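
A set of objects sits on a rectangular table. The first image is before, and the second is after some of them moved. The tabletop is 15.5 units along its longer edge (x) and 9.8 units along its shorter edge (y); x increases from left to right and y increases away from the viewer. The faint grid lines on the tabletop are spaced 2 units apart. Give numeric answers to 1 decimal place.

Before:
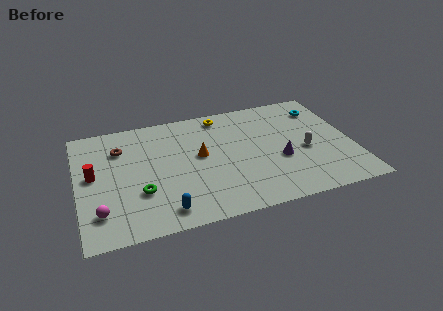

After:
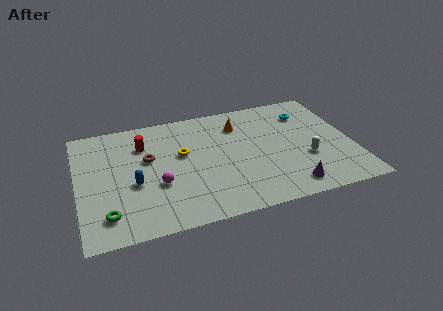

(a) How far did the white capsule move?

0.7

From (12.8, 4.2) to (12.8, 3.5), the white capsule covered √(0.0² + 0.7²) ≈ 0.7 units.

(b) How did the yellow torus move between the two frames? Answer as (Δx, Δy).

(-2.5, -2.8)

The yellow torus was at about (8.4, 8.6) and moved to about (5.9, 5.8).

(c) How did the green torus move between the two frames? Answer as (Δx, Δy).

(-1.9, -1.3)

From the two frames, the green torus sits at roughly (3.4, 3.2) before and (1.5, 1.9) after.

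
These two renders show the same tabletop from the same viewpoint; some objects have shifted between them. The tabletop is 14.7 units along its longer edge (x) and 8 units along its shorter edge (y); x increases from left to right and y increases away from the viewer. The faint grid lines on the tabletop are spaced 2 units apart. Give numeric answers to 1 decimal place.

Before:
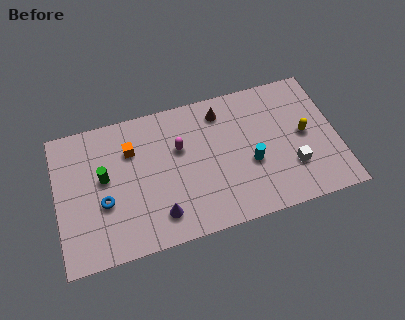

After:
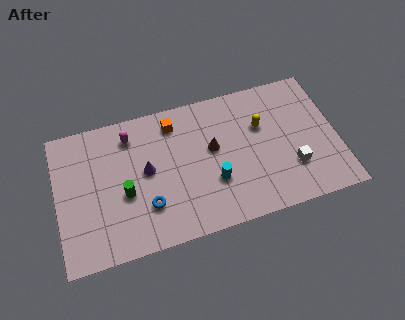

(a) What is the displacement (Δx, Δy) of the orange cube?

(2.3, 0.9)

The orange cube was at about (4.0, 5.7) and moved to about (6.3, 6.6).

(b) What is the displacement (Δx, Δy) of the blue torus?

(2.2, -0.8)

From the two frames, the blue torus sits at roughly (2.4, 3.1) before and (4.6, 2.3) after.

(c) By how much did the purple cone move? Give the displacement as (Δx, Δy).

(-0.5, 2.7)

The purple cone started near (5.2, 1.6) and ended near (4.7, 4.3).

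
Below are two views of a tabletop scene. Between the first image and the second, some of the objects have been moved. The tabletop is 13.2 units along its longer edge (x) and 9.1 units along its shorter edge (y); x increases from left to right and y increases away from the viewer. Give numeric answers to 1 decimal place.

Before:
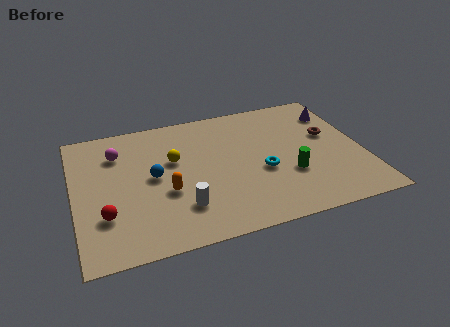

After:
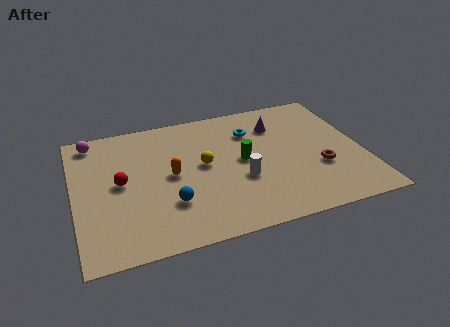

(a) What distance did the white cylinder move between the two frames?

3.0

The white cylinder moved from about (4.7, 2.3) to (7.5, 3.4), a distance of √(2.8² + 1.1²) ≈ 3.0.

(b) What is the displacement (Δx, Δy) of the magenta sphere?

(-1.1, 1.2)

The magenta sphere started near (2.1, 6.8) and ended near (1.0, 8.0).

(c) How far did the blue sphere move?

2.1

The blue sphere was near (3.6, 4.7) before and (4.2, 2.7) after, so it travelled √(0.6² + 2.0²) ≈ 2.1 units.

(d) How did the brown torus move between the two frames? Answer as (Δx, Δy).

(-0.7, -2.2)

The brown torus was at about (11.8, 5.4) and moved to about (11.1, 3.2).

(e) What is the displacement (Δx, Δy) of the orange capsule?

(0.3, 1.1)

The orange capsule started near (4.1, 3.5) and ended near (4.4, 4.6).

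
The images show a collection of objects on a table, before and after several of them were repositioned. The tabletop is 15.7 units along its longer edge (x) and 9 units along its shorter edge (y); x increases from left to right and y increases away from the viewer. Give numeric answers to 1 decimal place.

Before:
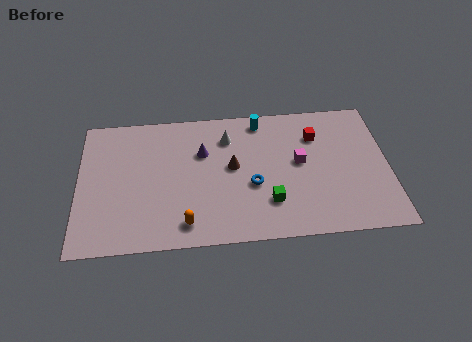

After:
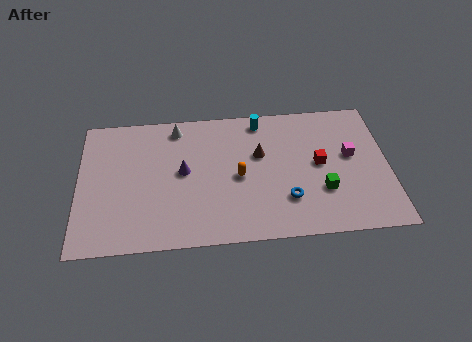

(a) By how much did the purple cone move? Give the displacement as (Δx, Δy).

(-1.0, -1.2)

From the two frames, the purple cone sits at roughly (6.3, 6.0) before and (5.3, 4.8) after.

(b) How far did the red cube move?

1.9

From (12.1, 6.6) to (12.2, 4.7), the red cube covered √(0.1² + 1.9²) ≈ 1.9 units.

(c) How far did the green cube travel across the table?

2.7

The green cube moved from about (9.6, 2.4) to (12.3, 2.9), a distance of √(2.7² + 0.5²) ≈ 2.7.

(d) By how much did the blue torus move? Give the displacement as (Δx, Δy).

(1.7, -1.1)

From the two frames, the blue torus sits at roughly (8.8, 3.6) before and (10.5, 2.5) after.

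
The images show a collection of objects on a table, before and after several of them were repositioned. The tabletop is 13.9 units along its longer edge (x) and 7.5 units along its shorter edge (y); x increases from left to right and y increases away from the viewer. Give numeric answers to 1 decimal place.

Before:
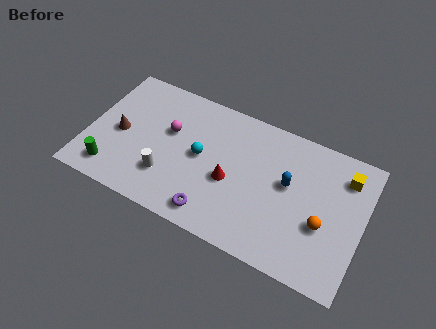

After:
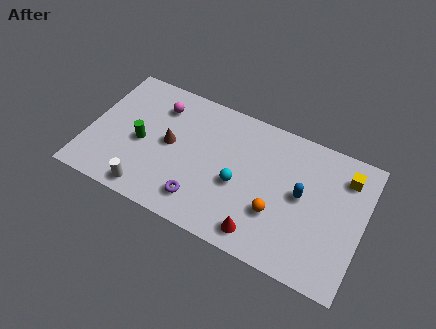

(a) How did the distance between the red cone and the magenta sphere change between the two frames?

+3.9

Before: roughly 3.6 units apart; after: 7.5. That's 3.9 units further apart.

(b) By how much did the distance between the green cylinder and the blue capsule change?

-1.0

The distance was about 9.1 in the first image and 8.1 in the second, so they moved 1.0 units closer together.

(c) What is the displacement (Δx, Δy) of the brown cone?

(2.5, 0.4)

From the two frames, the brown cone sits at roughly (1.6, 3.5) before and (4.1, 3.9) after.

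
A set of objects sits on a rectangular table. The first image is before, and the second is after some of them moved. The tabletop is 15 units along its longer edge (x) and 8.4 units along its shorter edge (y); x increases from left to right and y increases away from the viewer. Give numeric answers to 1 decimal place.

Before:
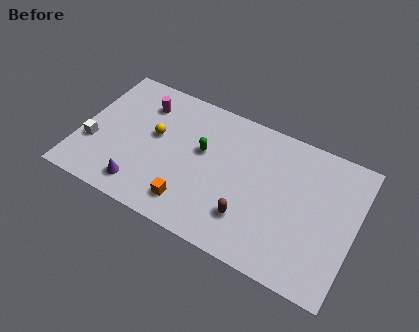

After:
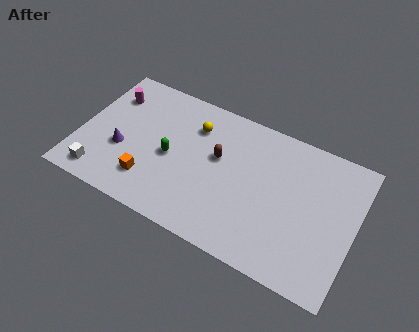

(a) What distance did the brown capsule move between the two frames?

3.4

From (9.5, 2.2) to (7.5, 5.0), the brown capsule covered √(2.0² + 2.8²) ≈ 3.4 units.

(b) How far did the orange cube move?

2.3

The orange cube moved from about (6.4, 1.6) to (4.1, 2.0), a distance of √(2.3² + 0.4²) ≈ 2.3.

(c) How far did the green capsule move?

1.9

The green capsule moved from about (6.6, 5.0) to (5.0, 3.9), a distance of √(1.6² + 1.1²) ≈ 1.9.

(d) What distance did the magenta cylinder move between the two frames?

1.8

The magenta cylinder moved from about (3.1, 6.5) to (1.3, 6.3), a distance of √(1.8² + 0.2²) ≈ 1.8.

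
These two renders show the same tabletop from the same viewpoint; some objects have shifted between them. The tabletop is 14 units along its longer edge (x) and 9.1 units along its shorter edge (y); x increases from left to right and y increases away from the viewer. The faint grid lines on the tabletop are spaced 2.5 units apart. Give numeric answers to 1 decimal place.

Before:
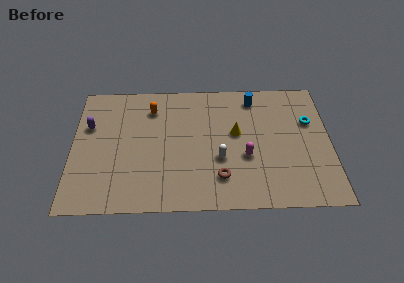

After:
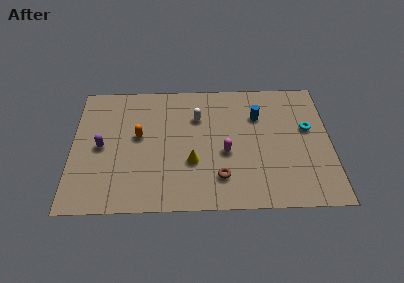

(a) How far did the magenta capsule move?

1.1

The magenta capsule moved from about (9.4, 3.5) to (8.3, 3.8), a distance of √(1.1² + 0.3²) ≈ 1.1.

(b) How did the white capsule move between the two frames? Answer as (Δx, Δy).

(-1.2, 3.0)

The white capsule was at about (8.0, 3.4) and moved to about (6.8, 6.4).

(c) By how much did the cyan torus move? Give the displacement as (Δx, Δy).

(-0.1, -0.5)

The cyan torus started near (12.9, 5.9) and ended near (12.8, 5.4).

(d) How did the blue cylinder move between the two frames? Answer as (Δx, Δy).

(0.2, -1.3)

The blue cylinder started near (9.9, 7.7) and ended near (10.1, 6.4).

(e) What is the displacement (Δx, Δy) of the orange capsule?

(-0.7, -2.0)

The orange capsule started near (4.3, 7.1) and ended near (3.6, 5.1).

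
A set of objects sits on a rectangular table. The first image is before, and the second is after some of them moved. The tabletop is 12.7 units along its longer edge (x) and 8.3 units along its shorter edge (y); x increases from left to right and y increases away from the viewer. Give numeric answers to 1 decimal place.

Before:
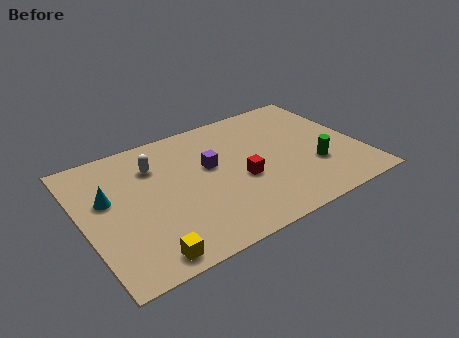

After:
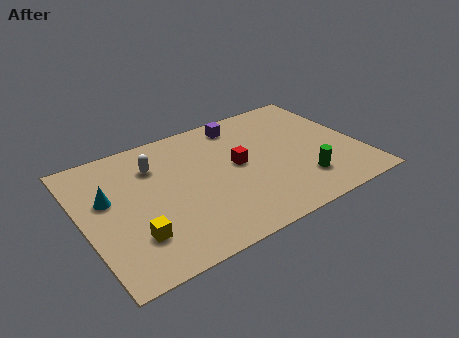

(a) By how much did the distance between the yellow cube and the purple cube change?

+2.1

The distance was about 5.4 in the first image and 7.5 in the second, so they moved 2.1 units further apart.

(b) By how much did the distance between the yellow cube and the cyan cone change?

-1.3

They were about 4.2 units apart before and 2.9 after — 1.3 units closer together.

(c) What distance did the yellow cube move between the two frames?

1.3

From (2.3, 0.9) to (2.0, 2.2), the yellow cube covered √(0.3² + 1.3²) ≈ 1.3 units.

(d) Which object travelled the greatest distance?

the purple cube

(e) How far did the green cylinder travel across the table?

1.0

The green cylinder moved from about (10.4, 2.7) to (9.7, 2.0), a distance of √(0.7² + 0.7²) ≈ 1.0.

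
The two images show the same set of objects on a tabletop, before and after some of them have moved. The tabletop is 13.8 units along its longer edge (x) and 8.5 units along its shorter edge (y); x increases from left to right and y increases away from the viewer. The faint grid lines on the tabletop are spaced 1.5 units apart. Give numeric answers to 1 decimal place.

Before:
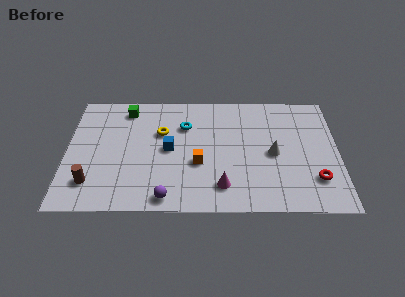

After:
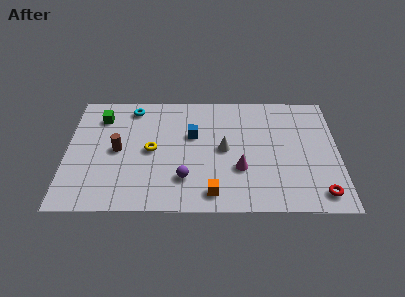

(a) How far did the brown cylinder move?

2.6

The brown cylinder moved from about (1.3, 1.9) to (2.6, 4.2), a distance of √(1.3² + 2.3²) ≈ 2.6.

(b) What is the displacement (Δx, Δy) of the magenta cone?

(0.9, 1.2)

The magenta cone started near (7.9, 1.7) and ended near (8.8, 2.9).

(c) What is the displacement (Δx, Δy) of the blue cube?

(1.2, 1.0)

From the two frames, the blue cube sits at roughly (5.2, 4.3) before and (6.4, 5.3) after.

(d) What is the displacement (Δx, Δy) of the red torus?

(0.2, -1.0)

The red torus started near (12.6, 2.2) and ended near (12.8, 1.2).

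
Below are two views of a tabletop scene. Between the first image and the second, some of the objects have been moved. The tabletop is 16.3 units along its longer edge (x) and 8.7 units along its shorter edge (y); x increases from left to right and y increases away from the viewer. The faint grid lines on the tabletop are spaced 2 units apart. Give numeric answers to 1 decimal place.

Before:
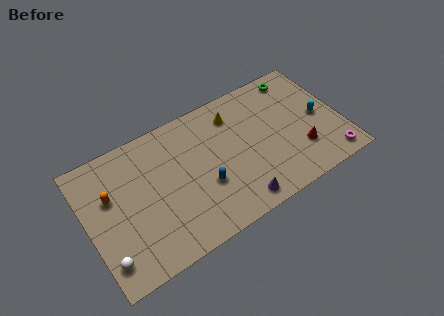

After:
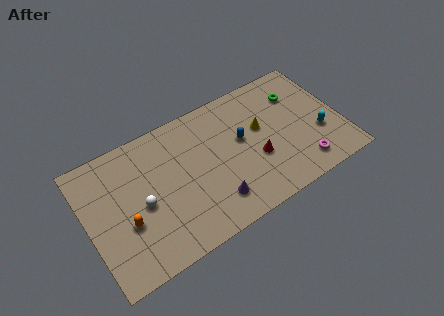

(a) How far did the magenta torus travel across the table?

1.8

The magenta torus moved from about (15.2, 1.1) to (13.4, 1.5), a distance of √(1.8² + 0.4²) ≈ 1.8.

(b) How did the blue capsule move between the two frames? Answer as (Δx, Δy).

(2.7, 1.8)

The blue capsule was at about (7.3, 3.2) and moved to about (10.0, 5.0).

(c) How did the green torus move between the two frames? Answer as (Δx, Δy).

(-0.2, -1.2)

From the two frames, the green torus sits at roughly (14.1, 7.6) before and (13.9, 6.4) after.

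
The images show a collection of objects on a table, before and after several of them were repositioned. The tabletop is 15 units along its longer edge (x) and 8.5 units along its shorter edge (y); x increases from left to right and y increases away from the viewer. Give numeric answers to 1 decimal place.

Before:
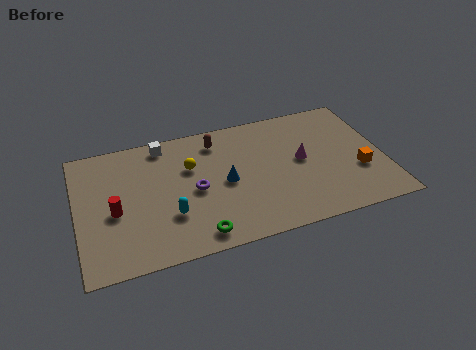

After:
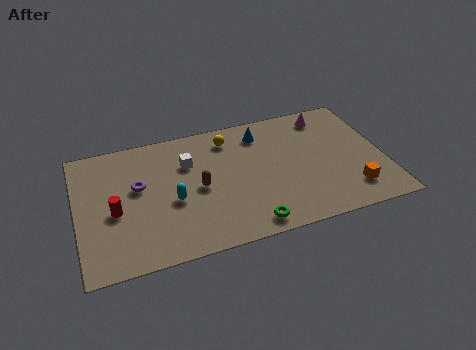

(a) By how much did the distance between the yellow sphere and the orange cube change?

-0.9

Before: roughly 8.5 units apart; after: 7.6. That's 0.9 units closer together.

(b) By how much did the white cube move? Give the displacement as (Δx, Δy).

(1.1, -1.6)

From the two frames, the white cube sits at roughly (4.4, 7.5) before and (5.5, 5.9) after.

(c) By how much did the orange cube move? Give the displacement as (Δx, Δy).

(-0.5, -1.2)

The orange cube started near (13.7, 3.0) and ended near (13.2, 1.8).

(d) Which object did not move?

the red cylinder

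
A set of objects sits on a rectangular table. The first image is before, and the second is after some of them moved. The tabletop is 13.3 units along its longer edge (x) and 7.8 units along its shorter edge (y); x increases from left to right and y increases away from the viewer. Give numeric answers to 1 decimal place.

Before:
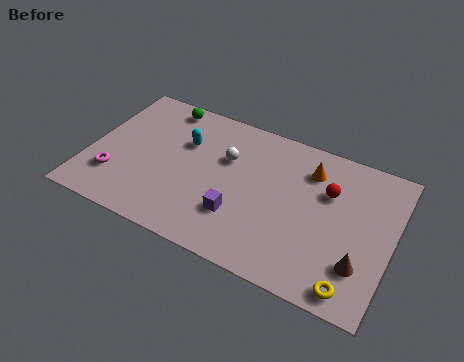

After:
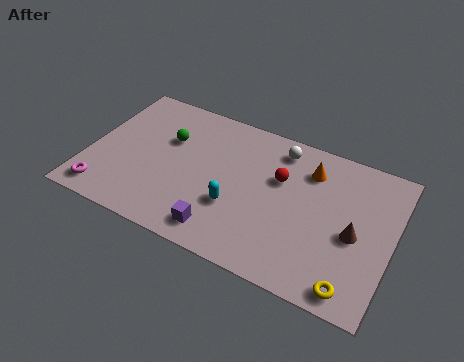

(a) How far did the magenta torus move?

1.0

The magenta torus was near (1.3, 2.1) before and (1.0, 1.1) after, so it travelled √(0.3² + 1.0²) ≈ 1.0 units.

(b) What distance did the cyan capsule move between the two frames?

3.6

From (4.0, 5.2) to (6.6, 2.7), the cyan capsule covered √(2.6² + 2.5²) ≈ 3.6 units.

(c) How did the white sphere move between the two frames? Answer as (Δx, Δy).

(2.2, 1.5)

From the two frames, the white sphere sits at roughly (5.9, 5.1) before and (8.1, 6.6) after.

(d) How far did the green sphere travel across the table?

1.9

The green sphere was near (2.8, 6.9) before and (3.3, 5.1) after, so it travelled √(0.5² + 1.8²) ≈ 1.9 units.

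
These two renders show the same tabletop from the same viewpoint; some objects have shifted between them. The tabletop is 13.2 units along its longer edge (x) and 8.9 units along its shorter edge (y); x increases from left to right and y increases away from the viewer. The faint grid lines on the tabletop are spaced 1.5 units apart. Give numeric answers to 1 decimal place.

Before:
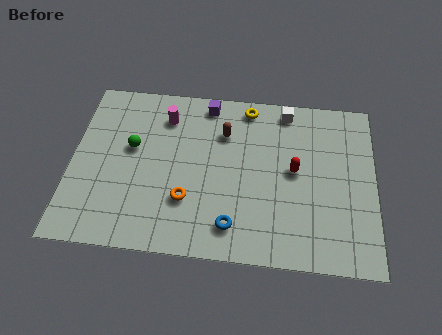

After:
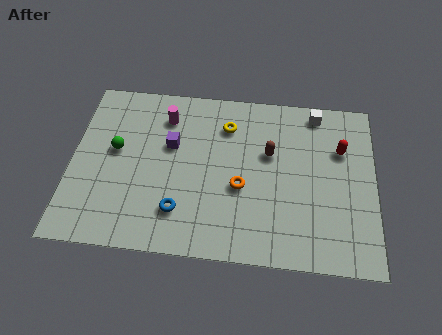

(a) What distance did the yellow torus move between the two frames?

1.4

The yellow torus was near (7.6, 7.9) before and (6.7, 6.8) after, so it travelled √(0.9² + 1.1²) ≈ 1.4 units.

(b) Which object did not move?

the magenta cylinder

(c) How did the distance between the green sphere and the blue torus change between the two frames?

-1.7

They were about 5.8 units apart before and 4.1 after — 1.7 units closer together.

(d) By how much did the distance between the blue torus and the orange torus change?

+0.7

The distance was about 2.3 in the first image and 3.0 in the second, so they moved 0.7 units further apart.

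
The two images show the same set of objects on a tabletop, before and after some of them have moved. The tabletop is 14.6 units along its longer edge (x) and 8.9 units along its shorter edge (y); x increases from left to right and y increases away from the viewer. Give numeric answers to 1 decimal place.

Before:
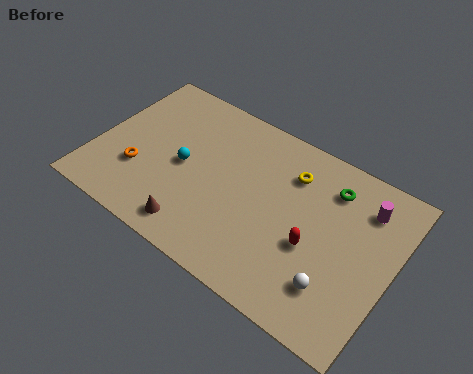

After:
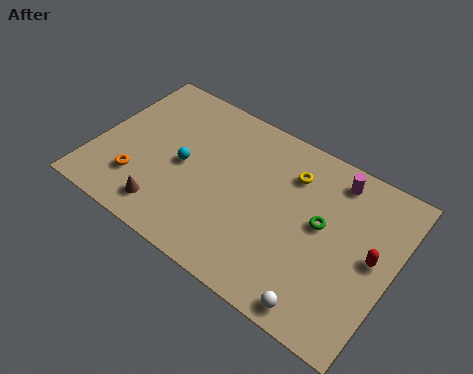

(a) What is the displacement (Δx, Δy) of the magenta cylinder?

(-1.6, 0.7)

From the two frames, the magenta cylinder sits at roughly (12.9, 6.9) before and (11.3, 7.6) after.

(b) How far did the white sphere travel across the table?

1.4

From (12.2, 2.2) to (11.8, 0.9), the white sphere covered √(0.4² + 1.3²) ≈ 1.4 units.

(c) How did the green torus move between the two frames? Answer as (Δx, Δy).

(-0.1, -2.1)

From the two frames, the green torus sits at roughly (11.2, 7.0) before and (11.1, 4.9) after.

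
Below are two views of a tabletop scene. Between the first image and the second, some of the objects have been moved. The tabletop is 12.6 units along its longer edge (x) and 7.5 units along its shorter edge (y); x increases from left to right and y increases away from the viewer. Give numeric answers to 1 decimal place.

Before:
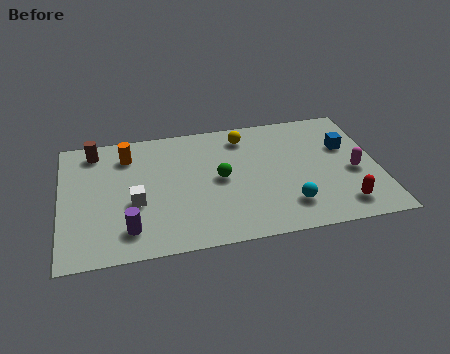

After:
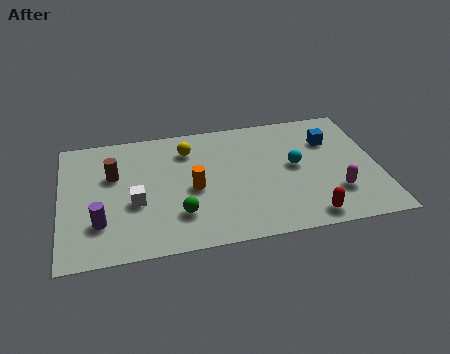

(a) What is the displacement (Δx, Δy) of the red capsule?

(-1.4, -0.4)

From the two frames, the red capsule sits at roughly (11.0, 1.3) before and (9.6, 0.9) after.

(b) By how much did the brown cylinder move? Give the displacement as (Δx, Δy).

(0.7, -1.6)

The brown cylinder started near (1.4, 6.4) and ended near (2.1, 4.8).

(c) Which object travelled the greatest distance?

the orange cylinder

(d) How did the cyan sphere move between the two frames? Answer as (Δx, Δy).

(0.4, 2.3)

The cyan sphere was at about (8.9, 1.7) and moved to about (9.3, 4.0).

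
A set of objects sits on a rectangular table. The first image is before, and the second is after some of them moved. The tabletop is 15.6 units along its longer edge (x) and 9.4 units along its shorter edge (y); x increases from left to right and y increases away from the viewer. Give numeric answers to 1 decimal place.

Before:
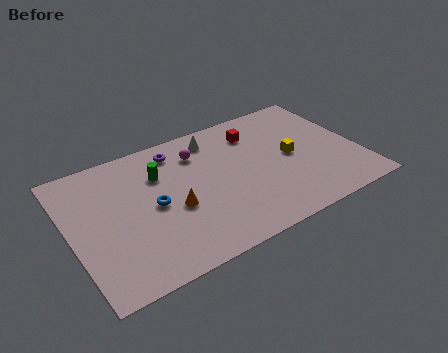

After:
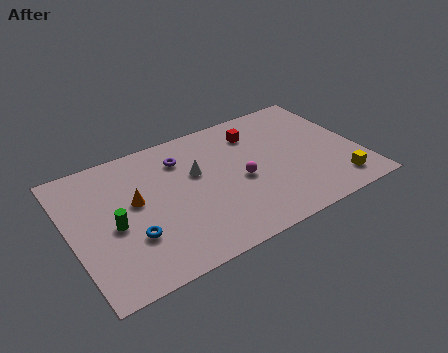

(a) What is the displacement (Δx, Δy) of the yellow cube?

(2.0, -3.1)

From the two frames, the yellow cube sits at roughly (12.0, 4.7) before and (14.0, 1.6) after.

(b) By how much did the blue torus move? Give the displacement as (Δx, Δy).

(-1.4, -1.6)

The blue torus was at about (4.4, 4.6) and moved to about (3.0, 3.0).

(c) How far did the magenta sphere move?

3.6

The magenta sphere moved from about (7.2, 7.2) to (9.1, 4.2), a distance of √(1.9² + 3.0²) ≈ 3.6.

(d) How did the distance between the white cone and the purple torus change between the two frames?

-0.6

The distance was about 2.1 in the first image and 1.5 in the second, so they moved 0.6 units closer together.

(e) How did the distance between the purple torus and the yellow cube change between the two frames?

+2.8

The distance was about 6.7 in the first image and 9.5 in the second, so they moved 2.8 units further apart.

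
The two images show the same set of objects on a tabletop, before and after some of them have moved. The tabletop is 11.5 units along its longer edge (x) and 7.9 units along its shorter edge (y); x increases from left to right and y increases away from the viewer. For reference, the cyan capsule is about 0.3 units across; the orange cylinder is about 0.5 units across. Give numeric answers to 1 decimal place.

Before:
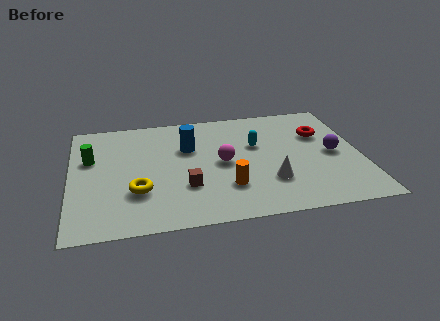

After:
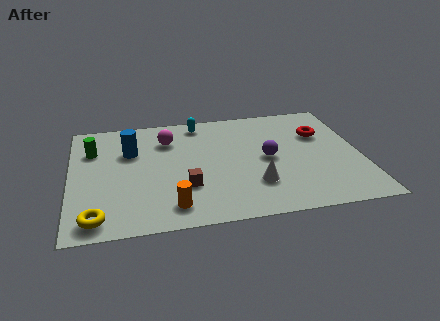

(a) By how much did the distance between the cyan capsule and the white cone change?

+2.5

Before: roughly 2.6 units apart; after: 5.1. That's 2.5 units further apart.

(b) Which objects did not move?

the brown cube and the red torus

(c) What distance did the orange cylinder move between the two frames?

2.4

From (6.1, 2.2) to (3.9, 1.3), the orange cylinder covered √(2.2² + 0.9²) ≈ 2.4 units.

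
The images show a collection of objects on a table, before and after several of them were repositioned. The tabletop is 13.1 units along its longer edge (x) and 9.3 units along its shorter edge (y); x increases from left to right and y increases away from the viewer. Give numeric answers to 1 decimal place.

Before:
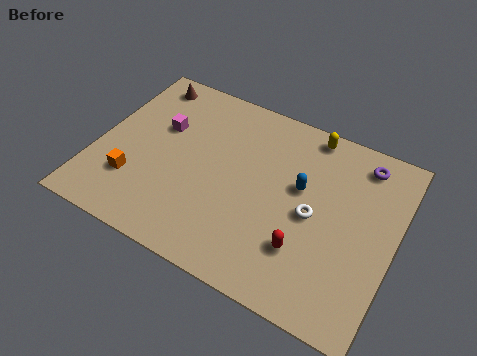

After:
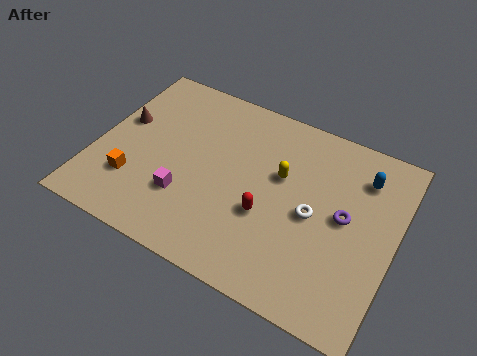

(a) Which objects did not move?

the white torus and the orange cube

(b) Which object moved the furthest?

the magenta cube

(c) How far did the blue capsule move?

3.0

From (8.9, 5.5) to (11.4, 7.2), the blue capsule covered √(2.5² + 1.7²) ≈ 3.0 units.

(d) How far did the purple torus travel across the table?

3.0

The purple torus was near (11.3, 7.9) before and (10.9, 4.9) after, so it travelled √(0.4² + 3.0²) ≈ 3.0 units.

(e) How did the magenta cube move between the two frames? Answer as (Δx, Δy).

(1.6, -3.1)

The magenta cube was at about (2.6, 5.9) and moved to about (4.2, 2.8).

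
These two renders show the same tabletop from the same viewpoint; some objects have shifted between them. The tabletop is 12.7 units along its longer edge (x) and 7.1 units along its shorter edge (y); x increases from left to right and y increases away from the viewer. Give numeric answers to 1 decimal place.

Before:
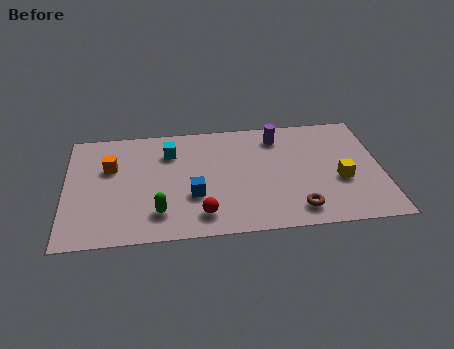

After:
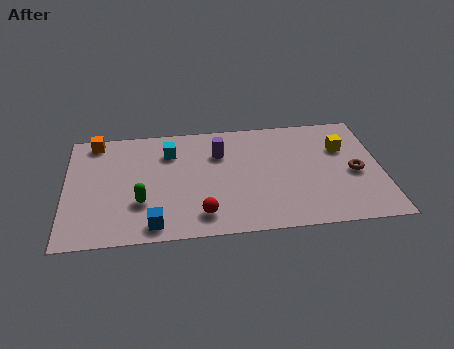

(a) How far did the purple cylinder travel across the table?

2.5

The purple cylinder moved from about (8.6, 5.8) to (6.2, 5.0), a distance of √(2.4² + 0.8²) ≈ 2.5.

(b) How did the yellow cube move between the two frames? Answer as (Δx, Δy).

(0.2, 2.0)

The yellow cube started near (11.0, 2.8) and ended near (11.2, 4.8).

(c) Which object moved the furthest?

the brown torus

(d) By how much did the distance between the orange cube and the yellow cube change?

+0.7

Before: roughly 9.4 units apart; after: 10.1. That's 0.7 units further apart.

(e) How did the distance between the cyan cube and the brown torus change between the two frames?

+1.2

Before: roughly 6.5 units apart; after: 7.7. That's 1.2 units further apart.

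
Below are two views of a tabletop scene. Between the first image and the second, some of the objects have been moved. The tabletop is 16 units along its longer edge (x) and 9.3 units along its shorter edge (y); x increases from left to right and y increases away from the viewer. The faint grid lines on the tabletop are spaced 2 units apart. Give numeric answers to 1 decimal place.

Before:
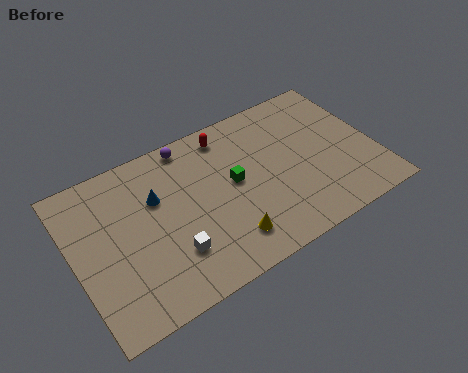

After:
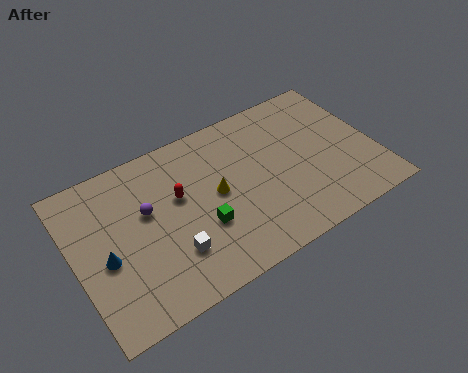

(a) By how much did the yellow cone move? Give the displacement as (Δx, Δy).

(-0.1, 2.9)

The yellow cone was at about (7.6, 1.9) and moved to about (7.5, 4.8).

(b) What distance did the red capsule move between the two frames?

3.8

The red capsule moved from about (8.6, 8.0) to (5.6, 5.6), a distance of √(3.0² + 2.4²) ≈ 3.8.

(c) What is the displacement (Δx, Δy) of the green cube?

(-2.0, -1.7)

The green cube started near (8.5, 5.0) and ended near (6.5, 3.3).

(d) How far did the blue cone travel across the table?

3.7

The blue cone moved from about (4.5, 6.1) to (1.5, 4.0), a distance of √(3.0² + 2.1²) ≈ 3.7.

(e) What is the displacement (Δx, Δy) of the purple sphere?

(-2.7, -2.8)

From the two frames, the purple sphere sits at roughly (6.6, 8.4) before and (3.9, 5.6) after.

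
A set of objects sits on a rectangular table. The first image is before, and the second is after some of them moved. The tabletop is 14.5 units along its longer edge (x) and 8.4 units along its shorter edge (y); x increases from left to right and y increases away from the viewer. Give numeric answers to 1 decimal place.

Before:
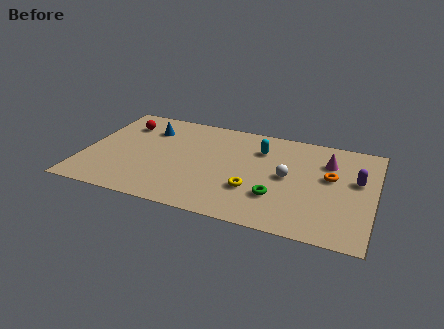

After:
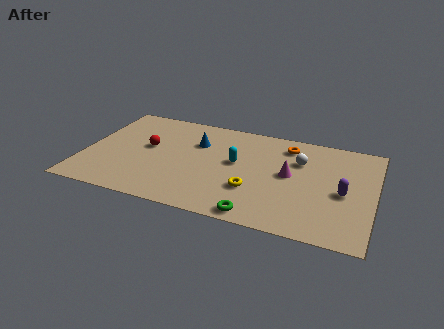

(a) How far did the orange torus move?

3.0

The orange torus moved from about (12.3, 4.9) to (10.0, 6.9), a distance of √(2.3² + 2.0²) ≈ 3.0.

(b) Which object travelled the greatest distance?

the orange torus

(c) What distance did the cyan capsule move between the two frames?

1.9

The cyan capsule moved from about (8.7, 6.2) to (7.6, 4.7), a distance of √(1.1² + 1.5²) ≈ 1.9.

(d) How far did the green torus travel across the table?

1.9

The green torus moved from about (9.8, 2.5) to (9.0, 0.8), a distance of √(0.8² + 1.7²) ≈ 1.9.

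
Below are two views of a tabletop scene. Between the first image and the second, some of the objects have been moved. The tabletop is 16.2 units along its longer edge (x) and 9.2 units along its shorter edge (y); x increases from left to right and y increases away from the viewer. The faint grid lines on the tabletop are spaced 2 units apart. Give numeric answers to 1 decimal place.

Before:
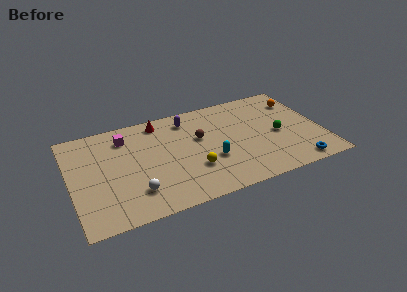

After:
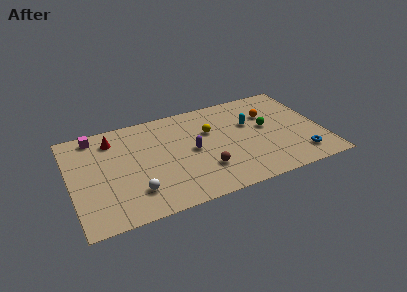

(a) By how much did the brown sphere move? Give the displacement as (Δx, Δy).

(0.0, -3.0)

From the two frames, the brown sphere sits at roughly (8.4, 5.6) before and (8.4, 2.6) after.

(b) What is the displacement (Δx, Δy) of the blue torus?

(0.3, 0.7)

The blue torus started near (14.2, 1.0) and ended near (14.5, 1.7).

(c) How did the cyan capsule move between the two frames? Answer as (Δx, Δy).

(2.8, 2.5)

The cyan capsule started near (8.9, 3.3) and ended near (11.7, 5.8).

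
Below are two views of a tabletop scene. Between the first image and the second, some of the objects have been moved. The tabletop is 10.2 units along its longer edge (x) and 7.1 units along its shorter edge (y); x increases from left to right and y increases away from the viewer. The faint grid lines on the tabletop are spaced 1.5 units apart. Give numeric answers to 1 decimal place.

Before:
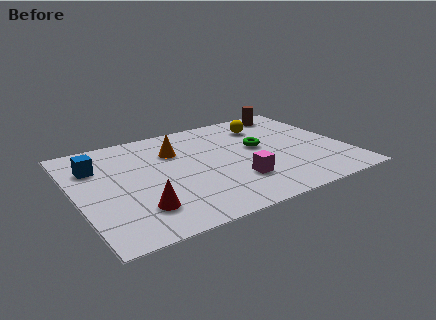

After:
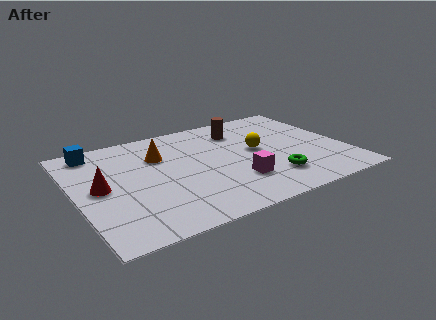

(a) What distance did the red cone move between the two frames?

2.2

The red cone moved from about (2.1, 1.7) to (0.9, 3.6), a distance of √(1.2² + 1.9²) ≈ 2.2.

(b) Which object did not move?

the magenta cube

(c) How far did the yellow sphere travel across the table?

1.8

The yellow sphere was near (7.5, 5.5) before and (6.9, 3.8) after, so it travelled √(0.6² + 1.7²) ≈ 1.8 units.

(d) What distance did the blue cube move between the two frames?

1.1

The blue cube moved from about (0.9, 5.1) to (1.0, 6.2), a distance of √(0.1² + 1.1²) ≈ 1.1.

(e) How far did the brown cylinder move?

2.3

From (8.7, 6.2) to (6.5, 5.5), the brown cylinder covered √(2.2² + 0.7²) ≈ 2.3 units.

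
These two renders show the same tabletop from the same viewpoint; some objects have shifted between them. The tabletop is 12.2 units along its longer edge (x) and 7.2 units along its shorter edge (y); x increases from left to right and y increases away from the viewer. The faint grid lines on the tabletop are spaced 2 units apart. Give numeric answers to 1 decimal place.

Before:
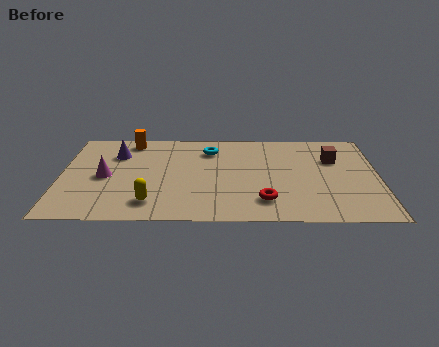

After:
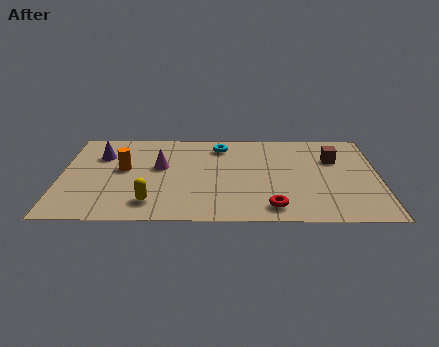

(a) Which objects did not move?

the brown cube and the yellow capsule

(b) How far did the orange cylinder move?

2.3

The orange cylinder was near (2.6, 6.3) before and (2.4, 4.0) after, so it travelled √(0.2² + 2.3²) ≈ 2.3 units.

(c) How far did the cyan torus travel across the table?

0.5

The cyan torus was near (5.7, 5.6) before and (6.1, 5.9) after, so it travelled √(0.4² + 0.3²) ≈ 0.5 units.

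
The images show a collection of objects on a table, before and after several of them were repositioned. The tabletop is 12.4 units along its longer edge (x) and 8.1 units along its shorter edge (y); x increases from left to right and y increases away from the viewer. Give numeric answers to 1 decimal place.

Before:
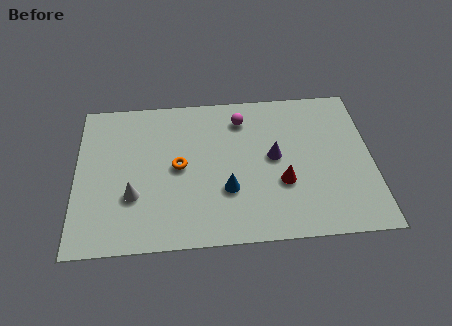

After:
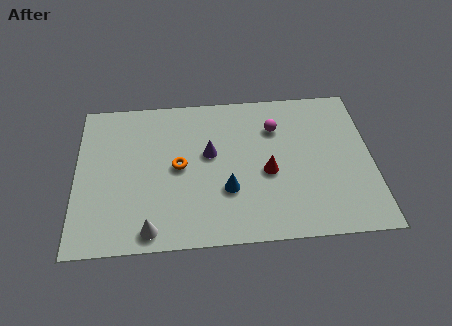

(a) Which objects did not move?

the blue cone and the orange torus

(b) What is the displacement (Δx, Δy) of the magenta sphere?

(1.4, -0.6)

The magenta sphere was at about (7.0, 6.5) and moved to about (8.4, 5.9).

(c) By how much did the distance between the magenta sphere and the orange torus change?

+0.9

They were about 3.6 units apart before and 4.5 after — 0.9 units further apart.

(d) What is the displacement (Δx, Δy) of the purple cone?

(-2.7, 0.4)

The purple cone started near (8.3, 4.3) and ended near (5.6, 4.7).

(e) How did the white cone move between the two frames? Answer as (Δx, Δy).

(0.7, -1.8)

The white cone was at about (2.4, 2.7) and moved to about (3.1, 0.9).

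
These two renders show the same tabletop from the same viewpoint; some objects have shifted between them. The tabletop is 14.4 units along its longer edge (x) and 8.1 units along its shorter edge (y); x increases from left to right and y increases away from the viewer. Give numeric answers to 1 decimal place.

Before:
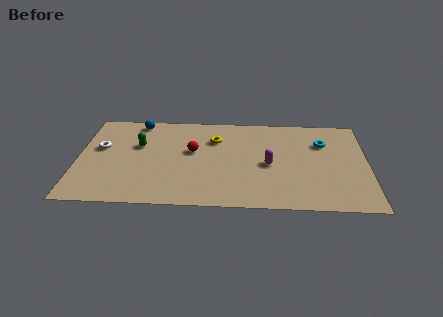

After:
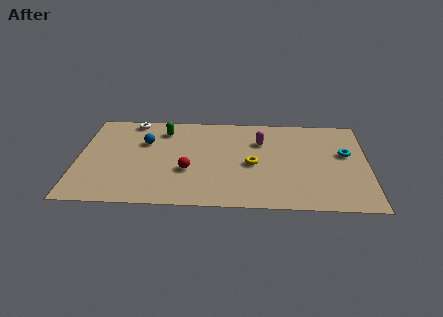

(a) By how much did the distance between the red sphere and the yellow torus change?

+1.7

They were about 1.6 units apart before and 3.3 after — 1.7 units further apart.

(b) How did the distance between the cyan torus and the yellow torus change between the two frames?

-0.7

The distance was about 5.4 in the first image and 4.7 in the second, so they moved 0.7 units closer together.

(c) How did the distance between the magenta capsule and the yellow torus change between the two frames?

-1.4

The distance was about 3.4 in the first image and 2.0 in the second, so they moved 1.4 units closer together.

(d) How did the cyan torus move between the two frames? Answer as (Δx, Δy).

(1.1, -0.9)

From the two frames, the cyan torus sits at roughly (12.2, 5.7) before and (13.3, 4.8) after.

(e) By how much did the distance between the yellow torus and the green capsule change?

+1.4

They were about 3.9 units apart before and 5.3 after — 1.4 units further apart.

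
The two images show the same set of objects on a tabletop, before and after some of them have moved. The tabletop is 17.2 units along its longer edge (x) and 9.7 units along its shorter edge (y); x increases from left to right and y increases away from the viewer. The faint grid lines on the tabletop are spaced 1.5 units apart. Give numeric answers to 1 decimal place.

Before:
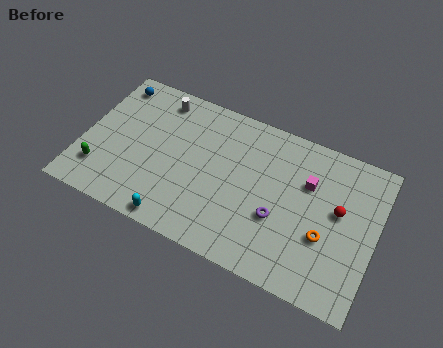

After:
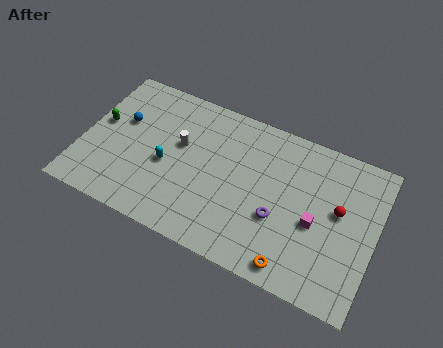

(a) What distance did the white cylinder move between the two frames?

3.0

The white cylinder was near (4.0, 8.3) before and (5.6, 5.8) after, so it travelled √(1.6² + 2.5²) ≈ 3.0 units.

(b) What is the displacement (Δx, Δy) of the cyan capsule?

(-1.0, 3.3)

The cyan capsule was at about (6.0, 0.9) and moved to about (5.0, 4.2).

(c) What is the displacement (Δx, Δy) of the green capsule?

(-0.4, 3.1)

The green capsule started near (1.3, 2.3) and ended near (0.9, 5.4).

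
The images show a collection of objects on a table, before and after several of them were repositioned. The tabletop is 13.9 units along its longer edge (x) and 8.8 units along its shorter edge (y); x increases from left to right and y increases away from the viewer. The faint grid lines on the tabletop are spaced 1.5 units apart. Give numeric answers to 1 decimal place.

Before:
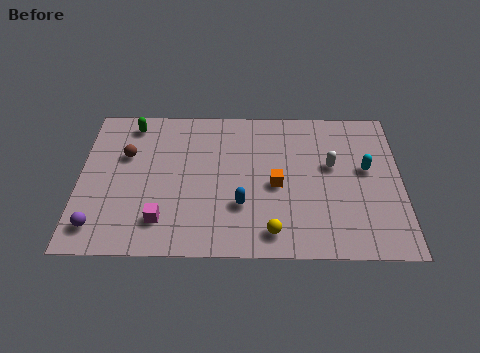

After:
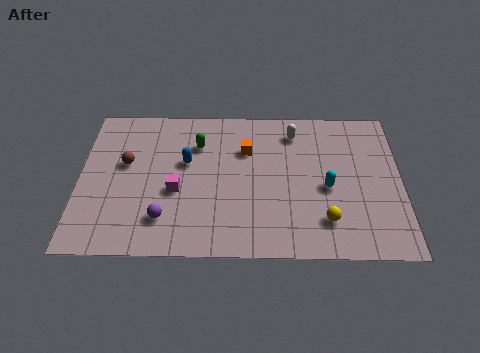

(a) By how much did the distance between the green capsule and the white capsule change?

-4.7

They were about 9.0 units apart before and 4.3 after — 4.7 units closer together.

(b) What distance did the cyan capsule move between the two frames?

2.0

The cyan capsule moved from about (12.4, 5.0) to (10.7, 3.9), a distance of √(1.7² + 1.1²) ≈ 2.0.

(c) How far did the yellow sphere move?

2.4

The yellow sphere was near (8.3, 1.3) before and (10.6, 2.0) after, so it travelled √(2.3² + 0.7²) ≈ 2.4 units.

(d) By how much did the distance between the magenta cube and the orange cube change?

-1.4

Before: roughly 5.3 units apart; after: 3.9. That's 1.4 units closer together.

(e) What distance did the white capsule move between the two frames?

2.6

The white capsule was near (10.9, 5.2) before and (9.3, 7.2) after, so it travelled √(1.6² + 2.0²) ≈ 2.6 units.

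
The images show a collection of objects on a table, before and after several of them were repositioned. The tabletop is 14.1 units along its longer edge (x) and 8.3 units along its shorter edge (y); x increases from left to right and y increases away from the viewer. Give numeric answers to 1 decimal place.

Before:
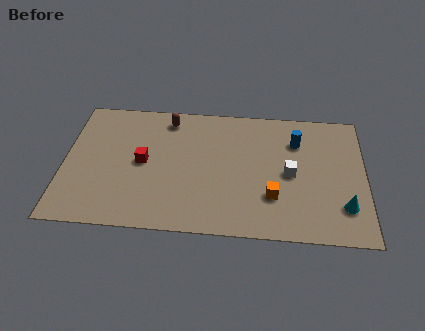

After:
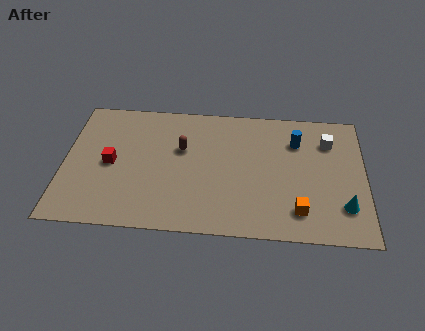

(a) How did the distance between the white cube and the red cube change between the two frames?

+3.5

The distance was about 6.9 in the first image and 10.4 in the second, so they moved 3.5 units further apart.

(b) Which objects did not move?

the blue cylinder and the cyan cone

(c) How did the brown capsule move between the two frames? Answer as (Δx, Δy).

(0.7, -1.9)

From the two frames, the brown capsule sits at roughly (4.8, 7.1) before and (5.5, 5.2) after.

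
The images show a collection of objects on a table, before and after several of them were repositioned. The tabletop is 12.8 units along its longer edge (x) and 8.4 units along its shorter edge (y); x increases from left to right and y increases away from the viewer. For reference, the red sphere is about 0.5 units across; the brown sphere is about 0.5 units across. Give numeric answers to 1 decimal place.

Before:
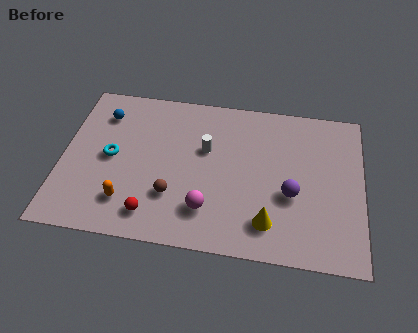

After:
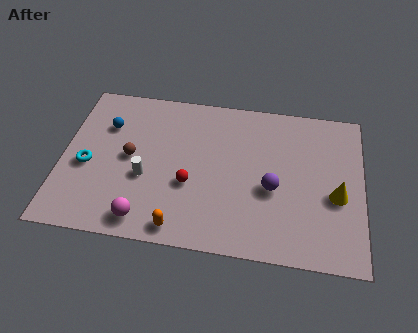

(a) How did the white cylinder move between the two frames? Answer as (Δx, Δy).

(-2.5, -1.9)

The white cylinder started near (6.1, 5.2) and ended near (3.6, 3.3).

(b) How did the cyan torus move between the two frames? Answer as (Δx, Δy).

(-1.0, -0.6)

The cyan torus started near (2.1, 4.2) and ended near (1.1, 3.6).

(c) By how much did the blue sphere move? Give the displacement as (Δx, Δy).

(0.2, -0.6)

The blue sphere was at about (1.6, 6.5) and moved to about (1.8, 5.9).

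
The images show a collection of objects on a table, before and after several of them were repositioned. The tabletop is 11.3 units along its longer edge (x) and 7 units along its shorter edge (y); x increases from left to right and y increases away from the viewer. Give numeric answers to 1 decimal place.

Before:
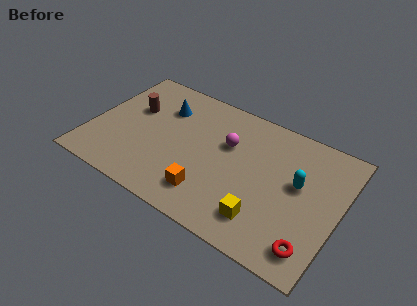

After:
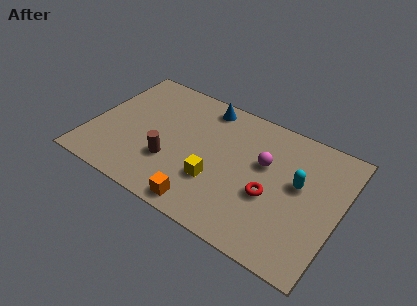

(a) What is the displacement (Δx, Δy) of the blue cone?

(1.8, 1.0)

The blue cone was at about (3.0, 5.1) and moved to about (4.8, 6.1).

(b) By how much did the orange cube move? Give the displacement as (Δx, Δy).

(-0.1, -0.7)

The orange cube was at about (5.7, 1.5) and moved to about (5.6, 0.8).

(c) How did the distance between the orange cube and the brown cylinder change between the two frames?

-2.6

Before: roughly 4.9 units apart; after: 2.3. That's 2.6 units closer together.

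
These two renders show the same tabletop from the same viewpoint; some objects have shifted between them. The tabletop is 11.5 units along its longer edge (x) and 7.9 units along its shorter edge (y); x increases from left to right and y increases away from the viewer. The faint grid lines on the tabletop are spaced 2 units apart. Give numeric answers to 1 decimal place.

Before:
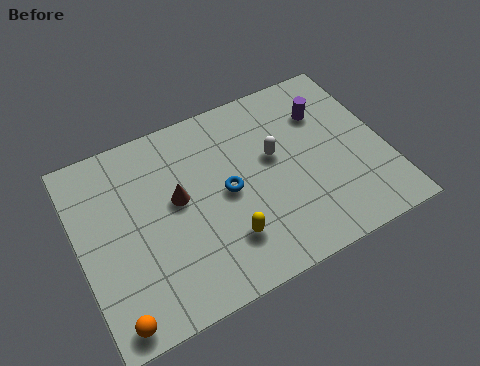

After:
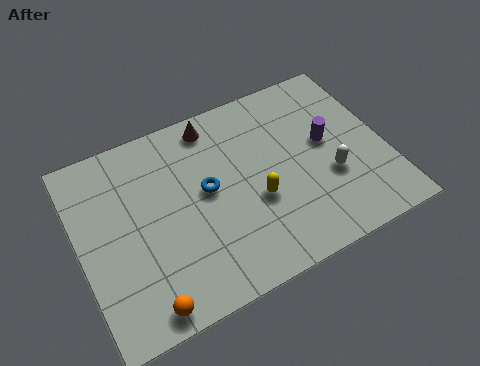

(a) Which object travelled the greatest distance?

the brown cone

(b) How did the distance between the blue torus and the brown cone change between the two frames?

+0.8

Before: roughly 1.9 units apart; after: 2.7. That's 0.8 units further apart.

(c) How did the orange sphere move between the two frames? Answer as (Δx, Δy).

(1.1, 0.0)

The orange sphere was at about (0.9, 0.8) and moved to about (2.0, 0.8).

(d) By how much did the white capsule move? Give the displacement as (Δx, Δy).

(1.9, -1.7)

The white capsule started near (7.4, 4.6) and ended near (9.3, 2.9).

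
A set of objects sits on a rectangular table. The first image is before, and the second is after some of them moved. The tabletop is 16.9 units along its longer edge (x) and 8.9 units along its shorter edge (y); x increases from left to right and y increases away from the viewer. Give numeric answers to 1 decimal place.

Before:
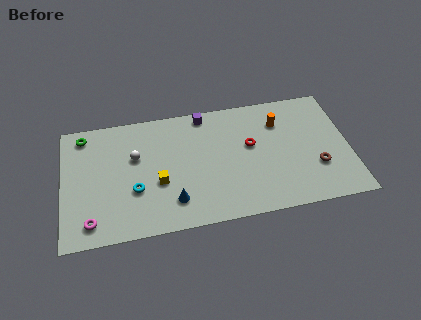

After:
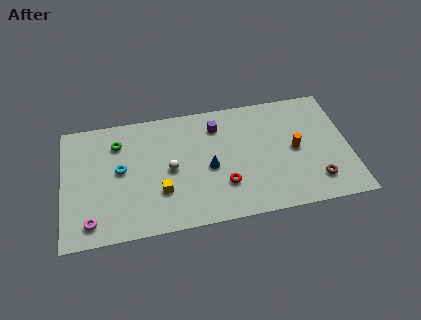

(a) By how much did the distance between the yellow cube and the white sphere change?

-0.9

Before: roughly 2.5 units apart; after: 1.6. That's 0.9 units closer together.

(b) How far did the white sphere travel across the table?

2.4

From (4.3, 5.6) to (6.3, 4.3), the white sphere covered √(2.0² + 1.3²) ≈ 2.4 units.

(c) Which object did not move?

the magenta torus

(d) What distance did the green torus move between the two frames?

2.2

The green torus was near (1.3, 7.7) before and (3.3, 6.8) after, so it travelled √(2.0² + 0.9²) ≈ 2.2 units.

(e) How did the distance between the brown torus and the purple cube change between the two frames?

-0.6

They were about 8.2 units apart before and 7.6 after — 0.6 units closer together.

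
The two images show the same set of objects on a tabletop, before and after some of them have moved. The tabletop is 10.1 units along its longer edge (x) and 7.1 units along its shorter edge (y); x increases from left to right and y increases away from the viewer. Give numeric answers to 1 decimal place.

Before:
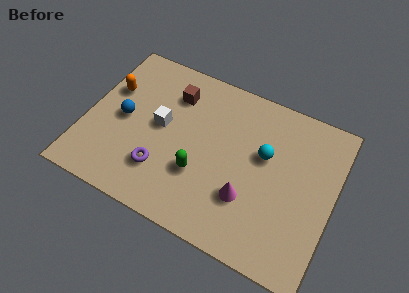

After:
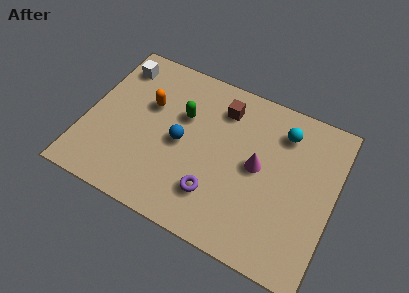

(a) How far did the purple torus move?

2.2

From (3.3, 1.9) to (5.5, 1.8), the purple torus covered √(2.2² + 0.1²) ≈ 2.2 units.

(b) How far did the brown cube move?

2.0

The brown cube was near (3.3, 5.4) before and (5.3, 5.6) after, so it travelled √(2.0² + 0.2²) ≈ 2.0 units.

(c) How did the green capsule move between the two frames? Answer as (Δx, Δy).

(-1.0, 2.2)

From the two frames, the green capsule sits at roughly (4.8, 2.4) before and (3.8, 4.6) after.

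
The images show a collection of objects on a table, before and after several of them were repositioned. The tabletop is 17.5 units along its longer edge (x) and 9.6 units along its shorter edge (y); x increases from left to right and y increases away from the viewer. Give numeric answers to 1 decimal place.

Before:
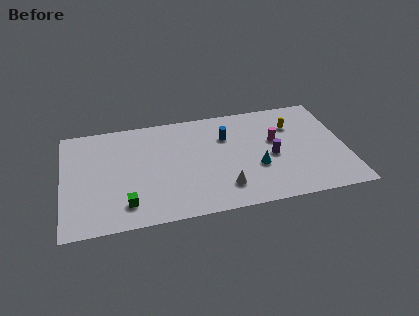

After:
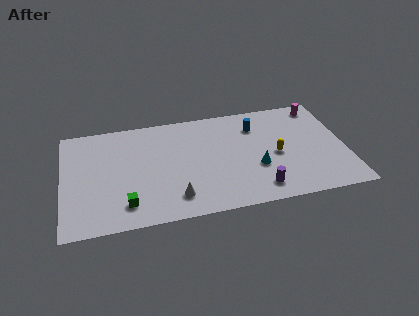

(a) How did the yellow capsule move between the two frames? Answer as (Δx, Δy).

(-1.2, -2.5)

From the two frames, the yellow capsule sits at roughly (14.4, 6.9) before and (13.2, 4.4) after.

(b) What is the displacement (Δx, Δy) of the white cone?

(-3.0, -0.2)

From the two frames, the white cone sits at roughly (9.8, 2.1) before and (6.8, 1.9) after.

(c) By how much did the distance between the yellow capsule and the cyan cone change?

-2.6

The distance was about 4.2 in the first image and 1.6 in the second, so they moved 2.6 units closer together.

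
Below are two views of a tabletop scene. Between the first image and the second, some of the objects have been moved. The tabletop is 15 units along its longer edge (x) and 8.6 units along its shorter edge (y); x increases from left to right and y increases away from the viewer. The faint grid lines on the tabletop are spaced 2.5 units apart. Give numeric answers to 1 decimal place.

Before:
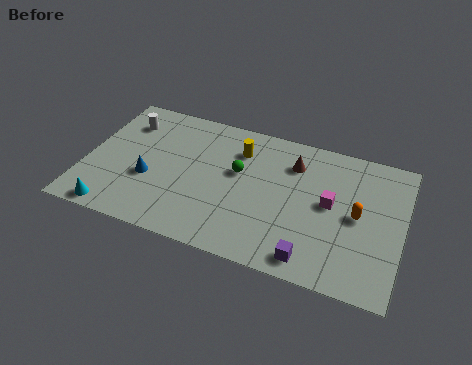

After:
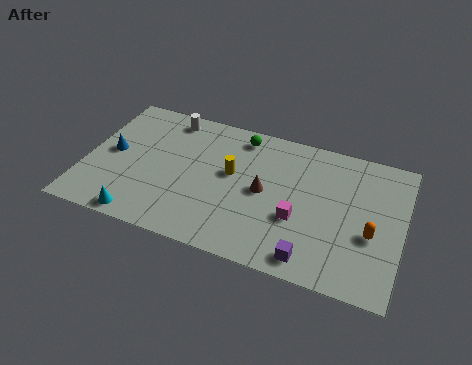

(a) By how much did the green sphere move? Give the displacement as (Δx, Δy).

(-0.1, 2.3)

The green sphere was at about (7.2, 5.1) and moved to about (7.1, 7.4).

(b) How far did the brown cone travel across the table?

2.5

From (9.7, 6.5) to (8.5, 4.3), the brown cone covered √(1.2² + 2.2²) ≈ 2.5 units.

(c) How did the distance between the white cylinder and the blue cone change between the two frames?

+0.3

They were about 3.6 units apart before and 3.9 after — 0.3 units further apart.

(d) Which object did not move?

the purple cube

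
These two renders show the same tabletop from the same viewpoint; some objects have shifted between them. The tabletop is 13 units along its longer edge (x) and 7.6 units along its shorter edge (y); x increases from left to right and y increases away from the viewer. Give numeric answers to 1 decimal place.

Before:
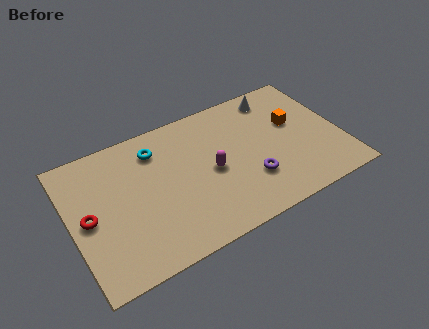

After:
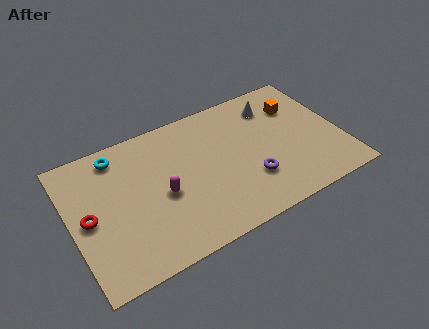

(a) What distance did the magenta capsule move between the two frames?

2.4

The magenta capsule was near (6.7, 3.6) before and (4.3, 3.4) after, so it travelled √(2.4² + 0.2²) ≈ 2.4 units.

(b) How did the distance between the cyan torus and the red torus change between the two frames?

-0.9

The distance was about 4.2 in the first image and 3.3 in the second, so they moved 0.9 units closer together.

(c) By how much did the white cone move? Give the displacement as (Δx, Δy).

(-0.2, -0.5)

The white cone started near (10.3, 6.5) and ended near (10.1, 6.0).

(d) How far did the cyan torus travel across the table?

1.9

The cyan torus moved from about (4.3, 6.0) to (2.5, 6.5), a distance of √(1.8² + 0.5²) ≈ 1.9.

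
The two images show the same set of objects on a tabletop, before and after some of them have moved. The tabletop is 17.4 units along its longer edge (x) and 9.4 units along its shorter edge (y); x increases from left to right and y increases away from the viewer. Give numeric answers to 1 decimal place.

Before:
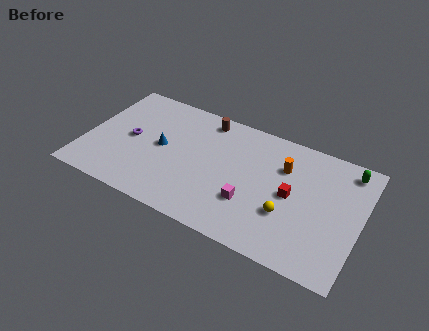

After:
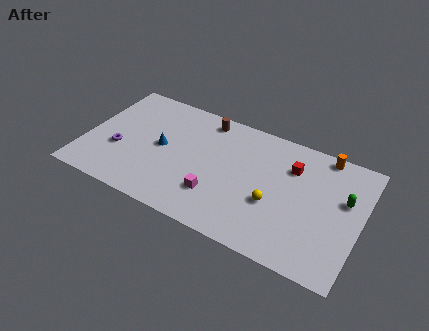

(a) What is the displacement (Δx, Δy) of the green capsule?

(0.0, -2.3)

From the two frames, the green capsule sits at roughly (16.3, 8.1) before and (16.3, 5.8) after.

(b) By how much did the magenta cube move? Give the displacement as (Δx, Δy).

(-2.1, -0.4)

The magenta cube started near (10.7, 3.0) and ended near (8.6, 2.6).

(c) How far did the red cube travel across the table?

2.1

The red cube was near (13.1, 4.7) before and (12.9, 6.8) after, so it travelled √(0.2² + 2.1²) ≈ 2.1 units.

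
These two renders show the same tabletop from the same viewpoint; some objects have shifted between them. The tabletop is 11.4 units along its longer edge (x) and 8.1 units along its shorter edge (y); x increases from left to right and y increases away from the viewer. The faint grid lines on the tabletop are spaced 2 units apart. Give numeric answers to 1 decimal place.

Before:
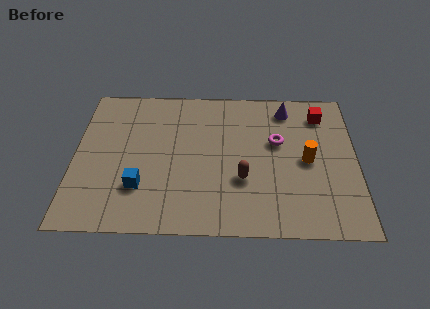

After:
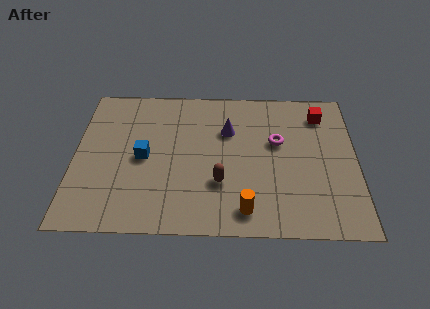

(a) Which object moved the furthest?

the orange cylinder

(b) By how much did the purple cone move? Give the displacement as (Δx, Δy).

(-2.4, -1.3)

The purple cone was at about (8.6, 6.8) and moved to about (6.2, 5.5).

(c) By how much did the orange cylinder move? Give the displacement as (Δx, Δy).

(-2.5, -2.7)

The orange cylinder was at about (9.4, 3.9) and moved to about (6.9, 1.2).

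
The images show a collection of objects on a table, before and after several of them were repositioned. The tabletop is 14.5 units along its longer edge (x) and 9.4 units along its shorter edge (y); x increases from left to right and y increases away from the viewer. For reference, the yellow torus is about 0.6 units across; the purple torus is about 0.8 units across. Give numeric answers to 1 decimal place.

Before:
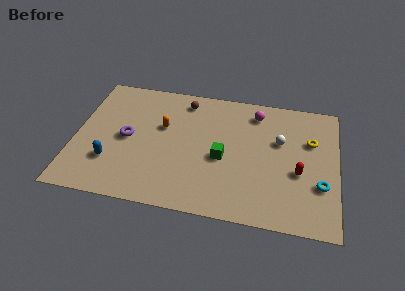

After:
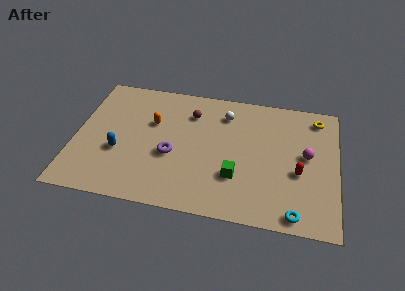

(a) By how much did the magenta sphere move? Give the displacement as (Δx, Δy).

(2.9, -2.7)

The magenta sphere started near (9.9, 7.8) and ended near (12.8, 5.1).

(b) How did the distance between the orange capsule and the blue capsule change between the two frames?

-1.1

Before: roughly 4.1 units apart; after: 3.0. That's 1.1 units closer together.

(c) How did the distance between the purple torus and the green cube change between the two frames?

-1.6

They were about 5.3 units apart before and 3.7 after — 1.6 units closer together.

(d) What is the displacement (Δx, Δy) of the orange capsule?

(-0.6, 0.2)

From the two frames, the orange capsule sits at roughly (4.8, 5.8) before and (4.2, 6.0) after.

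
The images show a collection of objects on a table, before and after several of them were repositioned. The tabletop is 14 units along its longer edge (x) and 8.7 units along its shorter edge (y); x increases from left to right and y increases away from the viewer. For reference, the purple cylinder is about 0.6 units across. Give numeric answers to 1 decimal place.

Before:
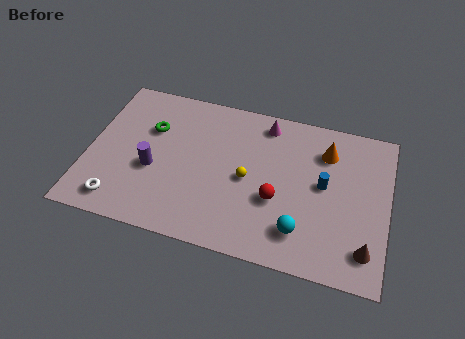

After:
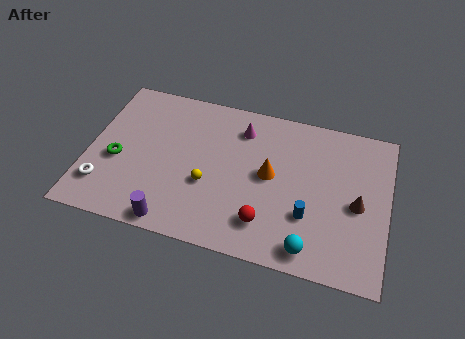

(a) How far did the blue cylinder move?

2.0

The blue cylinder was near (11.0, 4.7) before and (10.4, 2.8) after, so it travelled √(0.6² + 1.9²) ≈ 2.0 units.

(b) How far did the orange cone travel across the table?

3.2

From (11.0, 6.6) to (8.5, 4.6), the orange cone covered √(2.5² + 2.0²) ≈ 3.2 units.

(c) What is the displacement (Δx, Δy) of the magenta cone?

(-1.1, -0.6)

The magenta cone started near (8.1, 7.5) and ended near (7.0, 6.9).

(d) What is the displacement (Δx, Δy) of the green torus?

(-1.4, -2.2)

The green torus was at about (2.8, 5.8) and moved to about (1.4, 3.6).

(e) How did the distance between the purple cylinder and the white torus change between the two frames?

+1.0

They were about 2.6 units apart before and 3.6 after — 1.0 units further apart.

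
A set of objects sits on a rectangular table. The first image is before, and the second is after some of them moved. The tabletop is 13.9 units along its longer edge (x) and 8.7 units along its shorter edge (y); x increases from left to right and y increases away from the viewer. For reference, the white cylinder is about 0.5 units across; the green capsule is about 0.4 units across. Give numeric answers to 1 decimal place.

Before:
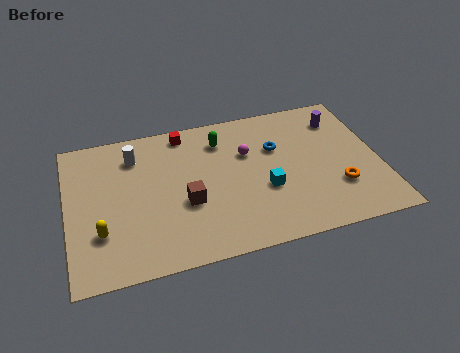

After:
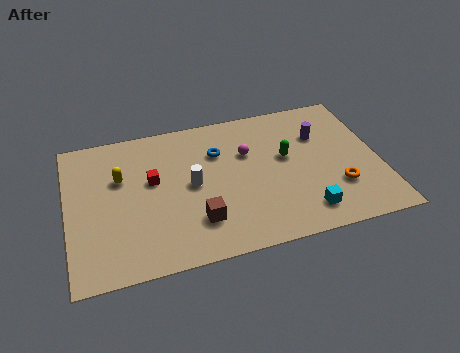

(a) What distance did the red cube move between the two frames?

3.1

The red cube was near (5.4, 7.7) before and (3.8, 5.1) after, so it travelled √(1.6² + 2.6²) ≈ 3.1 units.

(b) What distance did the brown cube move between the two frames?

1.3

From (5.2, 3.4) to (5.6, 2.2), the brown cube covered √(0.4² + 1.2²) ≈ 1.3 units.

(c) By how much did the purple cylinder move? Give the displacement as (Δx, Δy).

(-1.0, -0.8)

From the two frames, the purple cylinder sits at roughly (12.4, 6.8) before and (11.4, 6.0) after.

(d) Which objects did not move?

the orange torus and the magenta sphere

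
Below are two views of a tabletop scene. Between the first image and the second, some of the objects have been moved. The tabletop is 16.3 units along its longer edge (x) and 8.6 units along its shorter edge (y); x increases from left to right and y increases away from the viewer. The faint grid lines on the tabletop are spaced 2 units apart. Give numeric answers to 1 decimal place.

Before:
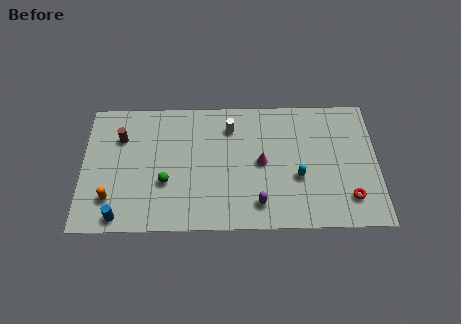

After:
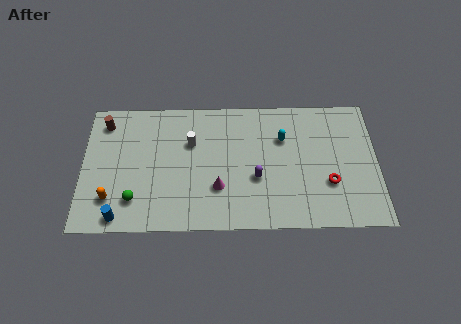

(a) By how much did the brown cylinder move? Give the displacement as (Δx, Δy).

(-0.9, 1.0)

The brown cylinder was at about (2.1, 6.1) and moved to about (1.2, 7.1).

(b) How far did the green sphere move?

2.0

From (4.6, 3.1) to (2.9, 2.0), the green sphere covered √(1.7² + 1.1²) ≈ 2.0 units.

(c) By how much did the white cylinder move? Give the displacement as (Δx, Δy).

(-2.2, -1.0)

The white cylinder started near (8.2, 6.7) and ended near (6.0, 5.7).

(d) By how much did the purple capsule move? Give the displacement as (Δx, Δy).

(-0.1, 1.7)

From the two frames, the purple capsule sits at roughly (9.7, 1.6) before and (9.6, 3.3) after.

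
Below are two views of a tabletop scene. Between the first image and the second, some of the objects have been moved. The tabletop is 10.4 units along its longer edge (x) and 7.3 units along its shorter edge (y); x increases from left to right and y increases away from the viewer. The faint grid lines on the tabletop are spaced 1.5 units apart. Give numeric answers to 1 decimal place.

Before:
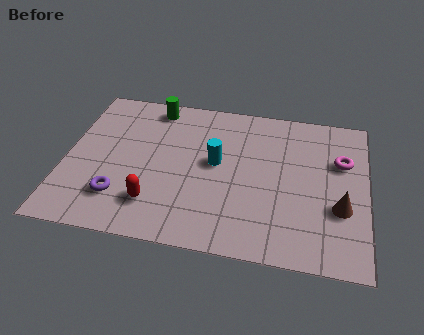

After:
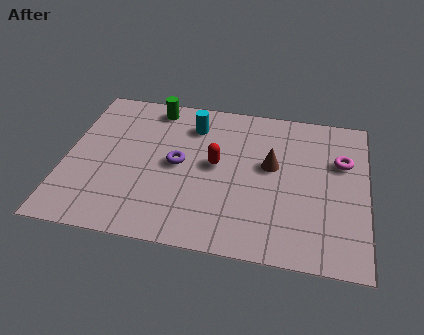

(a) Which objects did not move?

the green cylinder and the magenta torus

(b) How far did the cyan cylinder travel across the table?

1.9

The cyan cylinder moved from about (5.2, 4.0) to (4.3, 5.7), a distance of √(0.9² + 1.7²) ≈ 1.9.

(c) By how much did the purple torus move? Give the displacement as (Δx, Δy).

(1.9, 1.9)

The purple torus was at about (2.0, 1.8) and moved to about (3.9, 3.7).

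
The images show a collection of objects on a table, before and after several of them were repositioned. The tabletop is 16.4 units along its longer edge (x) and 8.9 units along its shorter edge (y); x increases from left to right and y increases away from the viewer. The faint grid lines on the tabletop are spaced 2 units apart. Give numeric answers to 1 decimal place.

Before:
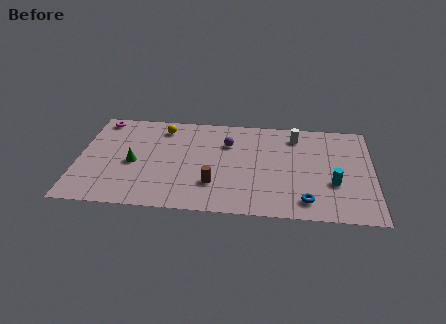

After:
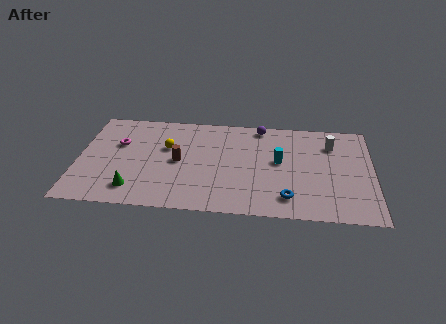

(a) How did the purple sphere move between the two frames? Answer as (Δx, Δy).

(1.8, 1.7)

From the two frames, the purple sphere sits at roughly (8.3, 6.3) before and (10.1, 8.0) after.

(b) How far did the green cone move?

2.3

The green cone was near (3.1, 4.0) before and (3.2, 1.7) after, so it travelled √(0.1² + 2.3²) ≈ 2.3 units.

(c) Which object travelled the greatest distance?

the cyan cylinder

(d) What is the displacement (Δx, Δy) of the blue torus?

(-1.0, 0.2)

The blue torus was at about (12.7, 1.5) and moved to about (11.7, 1.7).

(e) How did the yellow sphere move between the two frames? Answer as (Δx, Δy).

(0.3, -1.8)

From the two frames, the yellow sphere sits at roughly (4.6, 7.4) before and (4.9, 5.6) after.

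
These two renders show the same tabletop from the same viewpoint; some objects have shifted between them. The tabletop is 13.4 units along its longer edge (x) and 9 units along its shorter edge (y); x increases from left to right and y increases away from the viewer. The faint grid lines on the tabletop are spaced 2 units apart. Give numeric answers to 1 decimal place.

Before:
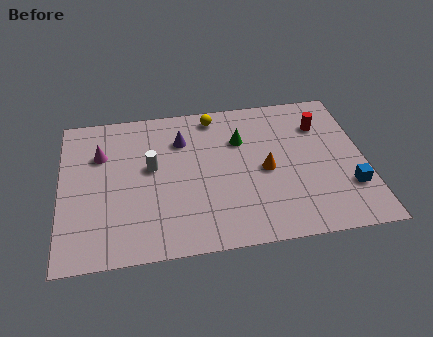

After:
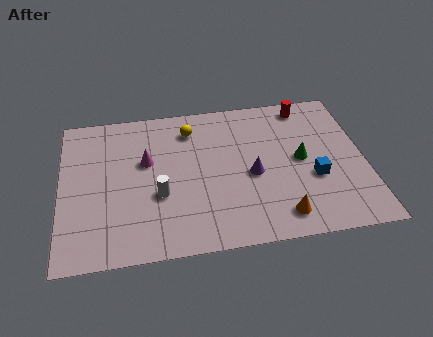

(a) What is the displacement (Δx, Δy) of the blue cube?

(-1.5, 0.8)

From the two frames, the blue cube sits at roughly (12.6, 2.6) before and (11.1, 3.4) after.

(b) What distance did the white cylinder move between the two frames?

1.7

From (4.0, 5.1) to (4.3, 3.4), the white cylinder covered √(0.3² + 1.7²) ≈ 1.7 units.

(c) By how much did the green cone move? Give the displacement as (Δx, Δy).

(2.6, -1.6)

The green cone started near (8.0, 6.2) and ended near (10.6, 4.6).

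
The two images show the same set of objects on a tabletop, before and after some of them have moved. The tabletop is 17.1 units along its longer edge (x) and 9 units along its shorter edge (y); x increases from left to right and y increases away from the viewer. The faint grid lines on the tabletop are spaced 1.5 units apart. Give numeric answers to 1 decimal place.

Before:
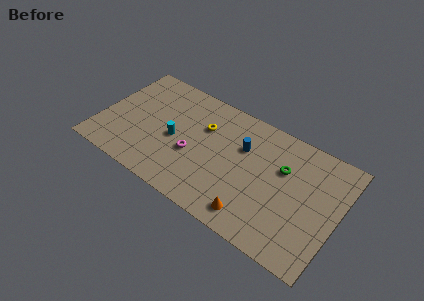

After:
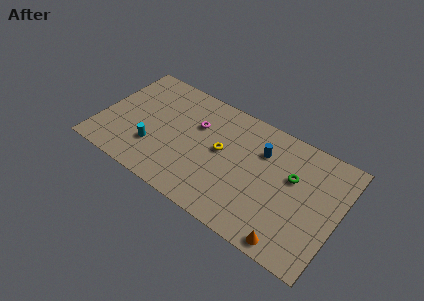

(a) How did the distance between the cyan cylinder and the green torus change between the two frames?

+2.2

They were about 7.8 units apart before and 10.0 after — 2.2 units further apart.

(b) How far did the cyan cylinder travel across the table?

1.9

The cyan cylinder moved from about (5.4, 4.1) to (4.1, 2.7), a distance of √(1.3² + 1.4²) ≈ 1.9.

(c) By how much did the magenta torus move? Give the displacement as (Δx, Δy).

(-0.1, 2.4)

The magenta torus was at about (6.8, 3.6) and moved to about (6.7, 6.0).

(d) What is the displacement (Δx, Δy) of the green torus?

(0.7, -0.3)

The green torus was at about (13.0, 5.9) and moved to about (13.7, 5.6).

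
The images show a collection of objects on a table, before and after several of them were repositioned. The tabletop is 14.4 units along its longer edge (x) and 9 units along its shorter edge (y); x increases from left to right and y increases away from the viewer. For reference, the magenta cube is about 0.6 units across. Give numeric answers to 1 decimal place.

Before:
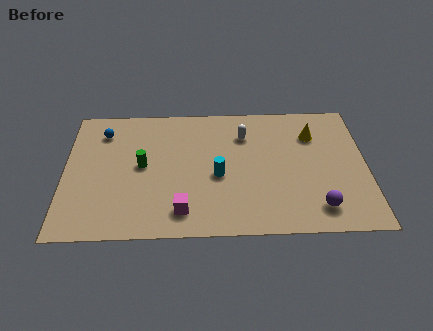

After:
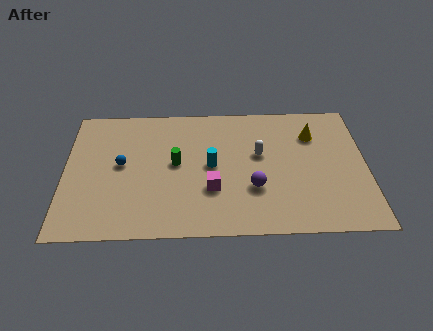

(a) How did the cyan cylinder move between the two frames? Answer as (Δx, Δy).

(-0.3, 0.7)

The cyan cylinder started near (7.3, 3.9) and ended near (7.0, 4.6).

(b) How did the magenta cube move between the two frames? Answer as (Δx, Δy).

(1.4, 1.4)

The magenta cube was at about (5.6, 1.6) and moved to about (7.0, 3.0).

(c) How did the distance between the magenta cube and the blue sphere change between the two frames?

-2.0

The distance was about 6.7 in the first image and 4.7 in the second, so they moved 2.0 units closer together.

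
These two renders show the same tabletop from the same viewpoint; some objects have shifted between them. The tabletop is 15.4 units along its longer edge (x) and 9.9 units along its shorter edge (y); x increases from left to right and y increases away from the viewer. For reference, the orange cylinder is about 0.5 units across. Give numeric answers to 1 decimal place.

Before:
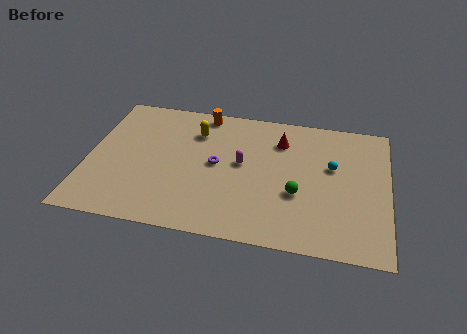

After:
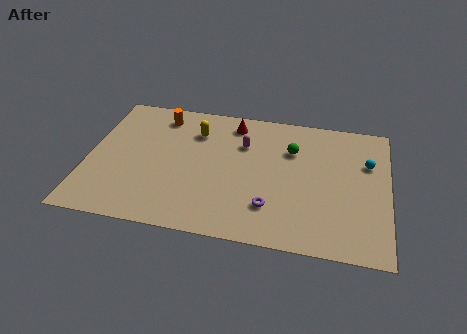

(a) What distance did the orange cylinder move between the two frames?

2.3

The orange cylinder was near (5.7, 8.9) before and (3.5, 8.3) after, so it travelled √(2.2² + 0.6²) ≈ 2.3 units.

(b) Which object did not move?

the yellow capsule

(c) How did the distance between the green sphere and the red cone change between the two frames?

-0.5

The distance was about 3.9 in the first image and 3.4 in the second, so they moved 0.5 units closer together.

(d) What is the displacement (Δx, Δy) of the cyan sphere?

(1.8, 0.6)

The cyan sphere was at about (12.5, 6.0) and moved to about (14.3, 6.6).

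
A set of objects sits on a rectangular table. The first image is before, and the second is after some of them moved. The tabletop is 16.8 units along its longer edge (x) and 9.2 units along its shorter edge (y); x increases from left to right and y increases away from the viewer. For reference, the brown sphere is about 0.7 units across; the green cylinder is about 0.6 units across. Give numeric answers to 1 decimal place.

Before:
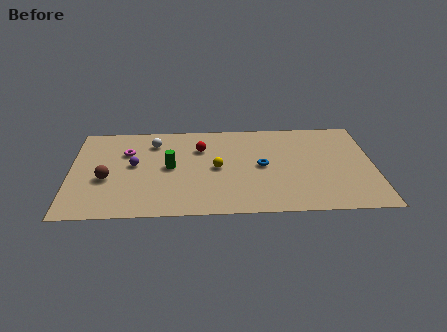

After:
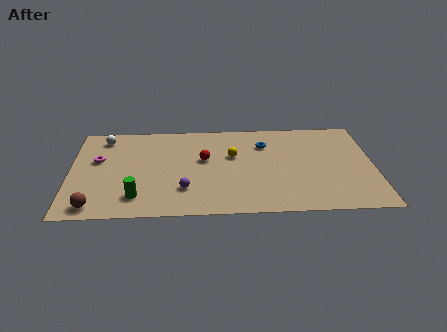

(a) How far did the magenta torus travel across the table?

1.7

From (3.1, 6.3) to (1.5, 5.6), the magenta torus covered √(1.6² + 0.7²) ≈ 1.7 units.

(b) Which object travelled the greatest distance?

the purple sphere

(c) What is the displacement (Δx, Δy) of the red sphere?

(0.2, -1.1)

The red sphere was at about (7.2, 6.5) and moved to about (7.4, 5.4).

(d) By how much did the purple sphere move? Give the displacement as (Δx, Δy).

(2.8, -2.5)

From the two frames, the purple sphere sits at roughly (3.5, 5.0) before and (6.3, 2.5) after.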